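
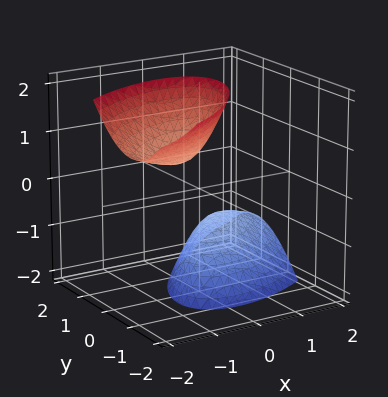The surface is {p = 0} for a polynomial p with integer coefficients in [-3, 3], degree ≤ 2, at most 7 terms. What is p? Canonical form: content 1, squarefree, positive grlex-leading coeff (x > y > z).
1. I count 2 distinct pieces. Treating them together as one polynomial.
2. deg p = 2. A generic line meets the surface in up to 2 points.
3. From the visible intercepts: it misses every integer gridline on the y-axis; it misses every integer gridline on the x-axis; the z-axis gridline crossings are at z ∈ {-1, 1}.
4. Fitting integer coefficients to these (and the overall shape) gives p.

2*x^2 - 3*x*y + 2*x*z + 3*y^2 - z^2 + 1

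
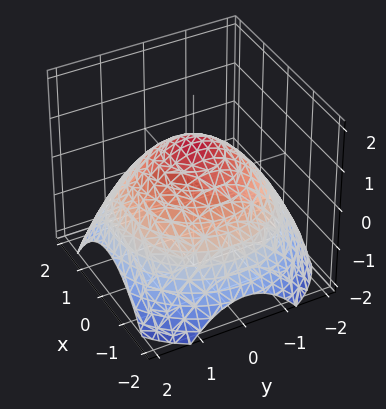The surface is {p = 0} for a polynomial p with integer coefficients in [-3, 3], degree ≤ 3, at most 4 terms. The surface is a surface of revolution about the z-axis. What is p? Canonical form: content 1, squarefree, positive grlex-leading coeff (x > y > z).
x^2 + y^2 + 2*z - 2

1. deg p = 2. A generic line meets the surface in up to 2 points.
2. Symmetries: the surface is invariant under rotation about z: p = q(x² + y², z).
3. Reading off the gridlines: a circular section at z = 0 has radius between 1 and 2; it crosses the z-axis at the gridline z = 1.
4. Putting this together gives p.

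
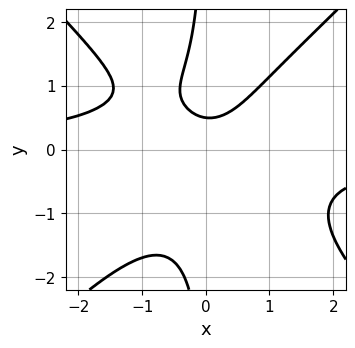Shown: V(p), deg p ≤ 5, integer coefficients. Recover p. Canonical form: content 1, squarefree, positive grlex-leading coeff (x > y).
2*x^3*y - 2*x*y^3 + 2*x^2 - 2*y + 1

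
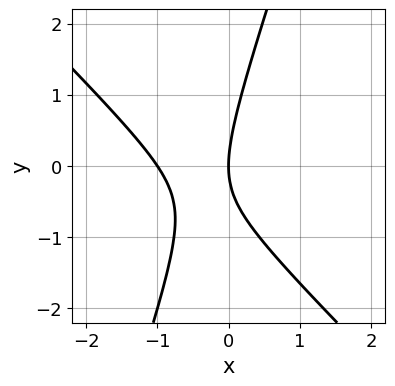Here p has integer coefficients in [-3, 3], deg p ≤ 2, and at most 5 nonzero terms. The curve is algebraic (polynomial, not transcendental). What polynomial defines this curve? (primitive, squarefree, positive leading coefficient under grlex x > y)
The degree is 2 — no degree-1 curve has this shape.
Observable constraints: one y-axis crossing is at y = 0; among the integer gridlines, it crosses the x-axis at x ∈ {-1, 0}.
Putting this together gives p.

3*x^2 + 2*x*y - y^2 + 3*x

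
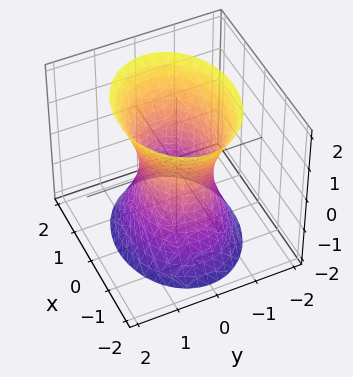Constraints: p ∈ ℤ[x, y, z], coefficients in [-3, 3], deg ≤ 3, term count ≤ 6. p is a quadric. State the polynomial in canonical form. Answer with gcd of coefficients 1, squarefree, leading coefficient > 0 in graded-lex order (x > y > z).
First, degree: an hourglass — one-sheet hyperboloid; a quadric, so deg p = 2.
Then, symmetries: the z ↦ −z reflection is a symmetry, so z appears only in even powers; mirror symmetry x ↦ −x ⇒ only even powers of x; mirror symmetry y ↦ −y ⇒ only even powers of y.
Next, from the axis intercepts and sections: among the integer gridlines, it crosses the x-axis at x ∈ {-1, 1}; it misses every integer gridline on the z-axis.
Finally, fitting integer coefficients to these (and the overall shape) gives p.

2*x^2 + 3*y^2 - z^2 - 2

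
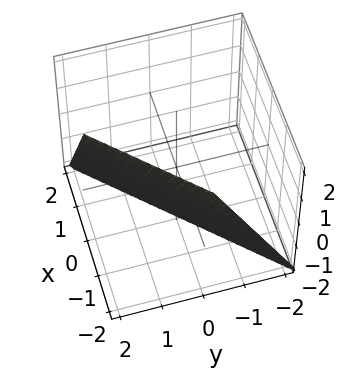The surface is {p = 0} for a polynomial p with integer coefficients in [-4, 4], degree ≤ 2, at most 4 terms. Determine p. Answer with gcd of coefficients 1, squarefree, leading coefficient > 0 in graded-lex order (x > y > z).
First, the degree is 1 — every cross-section is a straight line — this is a plane.
Then, against the integer gridlines: one z-axis crossing is at z = -2; it crosses the y-axis at the gridline y = 1.
Finally, these observations pin down the coefficients.

2*x - 2*y + z + 2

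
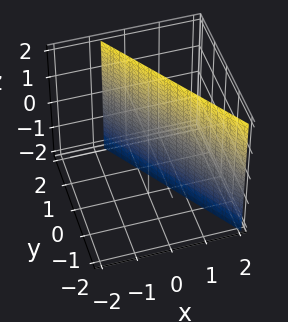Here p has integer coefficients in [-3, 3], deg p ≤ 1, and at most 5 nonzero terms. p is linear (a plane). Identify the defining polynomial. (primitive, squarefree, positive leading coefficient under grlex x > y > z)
First, the degree is 1 — every cross-section is a straight line — this is a plane.
Then, checking where it meets the axes: it meets the y-axis at y = 1 (among the integer gridlines); it misses every integer gridline on the z-axis.
Finally, solving for integer coefficients yields p as stated.

3*x + 2*y - 2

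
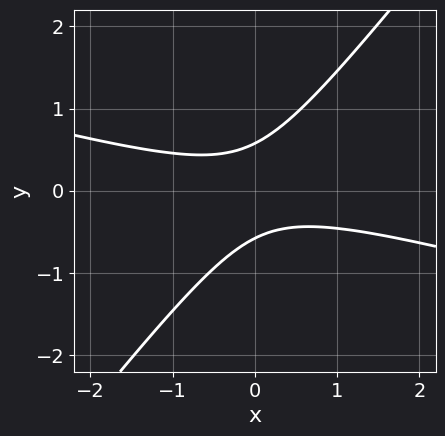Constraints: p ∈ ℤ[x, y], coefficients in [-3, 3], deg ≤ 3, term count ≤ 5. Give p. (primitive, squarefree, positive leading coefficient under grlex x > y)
x^2 + 3*x*y - 3*y^2 + 1

First, the degree is 2 — the shape is more complex than any degree-1 curve.
Next, checking where it meets the axes: it misses every integer gridline on the x-axis.
Finally, putting this together gives p.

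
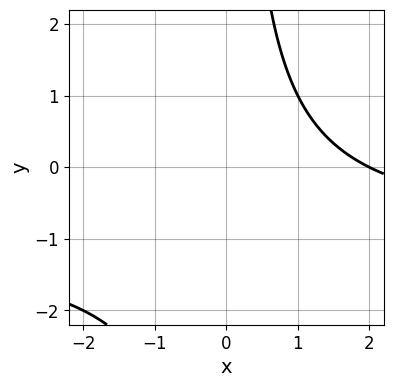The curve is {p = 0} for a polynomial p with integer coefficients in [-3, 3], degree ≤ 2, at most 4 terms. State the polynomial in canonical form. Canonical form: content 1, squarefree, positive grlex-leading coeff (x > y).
First, the degree is 2 — no degree-1 curve has this shape.
Then, against the integer gridlines: it misses every integer gridline on the y-axis; one x-axis crossing is at x = 2.
Finally, the integer polynomial consistent with all of this is the stated p.

x*y + x - 2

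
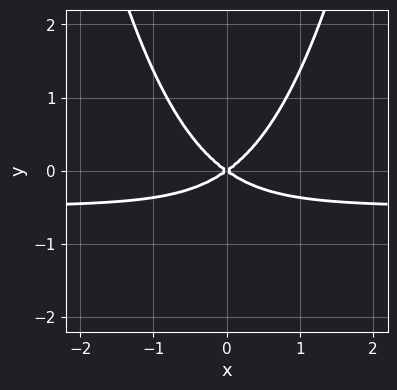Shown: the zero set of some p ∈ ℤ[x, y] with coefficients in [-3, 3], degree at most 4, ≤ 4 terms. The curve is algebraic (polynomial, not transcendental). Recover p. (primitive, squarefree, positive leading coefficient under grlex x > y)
2*x^2*y + x^2 - 2*y^2

(a) Degree: no degree-2 curve has this shape, so deg p = 3.
(b) Symmetries: mirror symmetry x ↦ −x ⇒ only even powers of x.
(c) Observable constraints: it meets the y-axis at y = 0 (among the integer gridlines); it crosses the x-axis at the gridline x = 0.
(d) Assembling these constraints gives the stated polynomial.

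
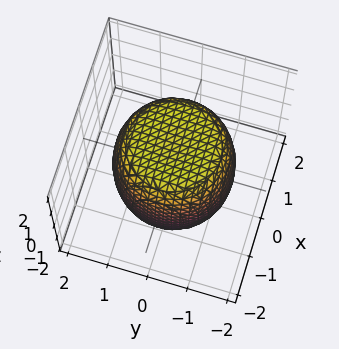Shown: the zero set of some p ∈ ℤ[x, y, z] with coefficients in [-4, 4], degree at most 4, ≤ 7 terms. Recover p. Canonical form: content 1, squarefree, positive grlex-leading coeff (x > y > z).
First, degree: no degree-3 surface has this shape, so deg p = 4.
Next, symmetries: every cross-section ⟂ z is a circle, so x, y appear only via x² + y².
Next, reading off the gridlines: a circular section at z = 0 has radius between 1 and 2.
Finally, these observations pin down the coefficients.

x^4 + 2*x^2*y^2 + y^4 - x^2 - y^2 + z^2 - 2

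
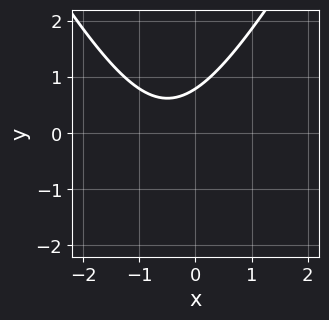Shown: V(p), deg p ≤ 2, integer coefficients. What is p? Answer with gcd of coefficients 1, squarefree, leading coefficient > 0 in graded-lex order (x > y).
3*x^2 - y^2 + 3*x - 3*y + 3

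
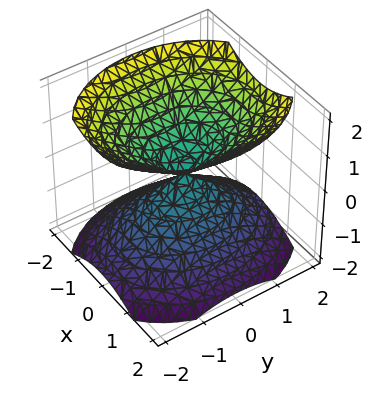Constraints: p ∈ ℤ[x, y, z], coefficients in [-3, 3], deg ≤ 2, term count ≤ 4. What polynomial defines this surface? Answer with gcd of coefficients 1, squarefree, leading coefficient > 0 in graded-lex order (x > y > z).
3*x^2 + 2*y^2 - 3*z^2

There are 2 components.
deg p = 2.
Symmetries: mirror symmetry y ↦ −y ⇒ only even powers of y; it's symmetric under z → −z, forcing even powers of z; it's symmetric under x → −x, forcing even powers of x.
Observable constraints: it meets the x-axis at x = 0 (among the integer gridlines); it crosses the y-axis at the gridline y = 0; one z-axis crossing is at z = 0.
The integer polynomial consistent with all of this is the stated p.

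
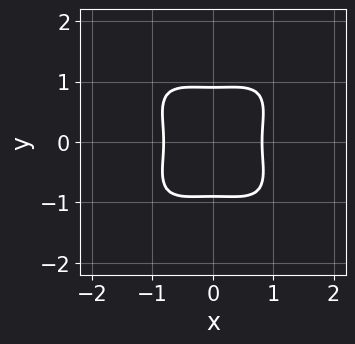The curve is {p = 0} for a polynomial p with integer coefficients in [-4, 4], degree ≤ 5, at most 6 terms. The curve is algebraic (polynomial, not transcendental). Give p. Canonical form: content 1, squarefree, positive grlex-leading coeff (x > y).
3*x^4 - 2*x^2*y^2 + 3*y^4 + x^2 - 2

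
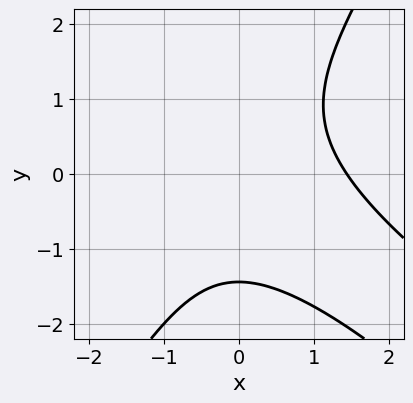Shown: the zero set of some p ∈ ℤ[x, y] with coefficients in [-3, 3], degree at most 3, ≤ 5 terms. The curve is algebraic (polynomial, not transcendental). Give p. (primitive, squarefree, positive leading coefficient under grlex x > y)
x^3 + 2*x^2*y - y^3 - 3

The degree is 3 — no degree-2 curve has this shape.
Putting this together gives p.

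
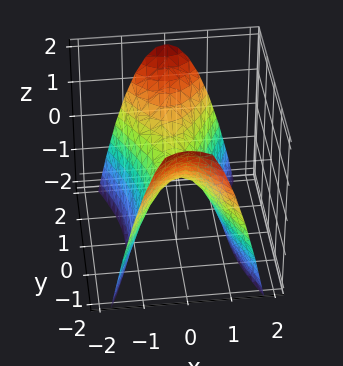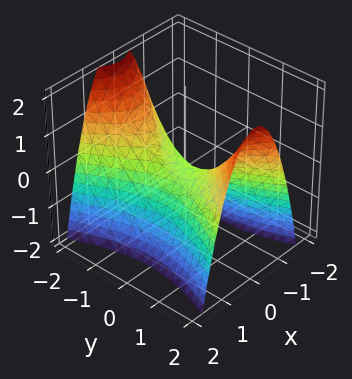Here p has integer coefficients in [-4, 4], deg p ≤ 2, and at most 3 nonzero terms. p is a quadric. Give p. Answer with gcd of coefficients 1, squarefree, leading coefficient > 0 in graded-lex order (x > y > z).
The degree is 2 — a saddle surface; a quadric.
Symmetries: the x ↦ −x reflection is a symmetry, so x appears only in even powers; mirror symmetry y ↦ −y ⇒ only even powers of y.
Against the integer gridlines: it meets the x-axis at x = 0 (among the integer gridlines); one z-axis crossing is at z = 0; it crosses the y-axis at the gridline y = 0.
Together with the visible shape, these determine p as stated.

3*x^2 - y^2 + 2*z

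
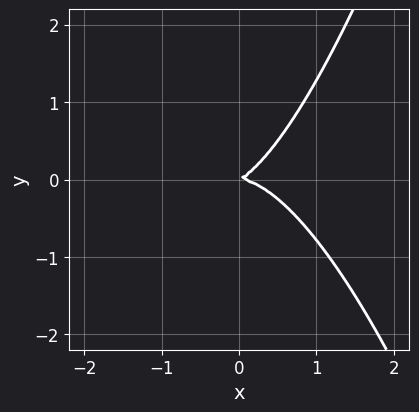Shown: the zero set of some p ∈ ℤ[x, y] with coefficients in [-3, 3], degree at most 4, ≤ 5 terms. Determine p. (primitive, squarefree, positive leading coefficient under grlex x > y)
2*x^3 + x*y - 2*y^2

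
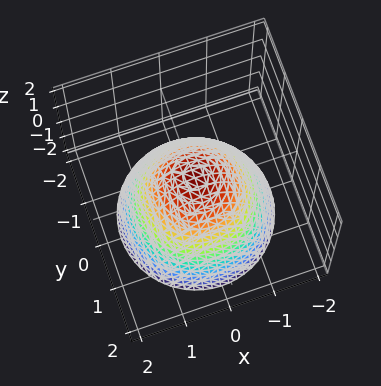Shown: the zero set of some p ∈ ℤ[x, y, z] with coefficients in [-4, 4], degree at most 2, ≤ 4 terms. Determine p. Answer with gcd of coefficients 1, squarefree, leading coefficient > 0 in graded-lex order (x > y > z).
First, the degree is 2 — the shape is more complex than any degree-1 surface.
Then, symmetries: rotational symmetry about the z-axis ⇒ p depends on x, y only through x² + y².
Then, observable constraints: a circular section at z = 0 has radius between 0 and 1.
Finally, fitting integer coefficients to these (and the overall shape) gives p.

3*x^2 + 3*y^2 + 3*z - 2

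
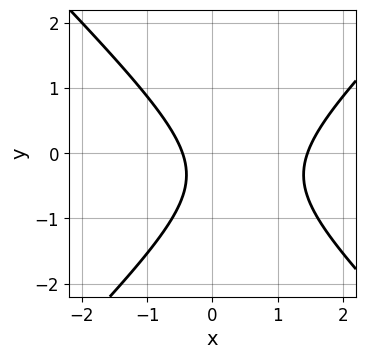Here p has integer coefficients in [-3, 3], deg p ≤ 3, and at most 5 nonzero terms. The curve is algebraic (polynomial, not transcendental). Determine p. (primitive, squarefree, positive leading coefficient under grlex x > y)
3*x^2 - 3*y^2 - 3*x - 2*y - 2

1. deg p = 2. The shape is more complex than any degree-1 curve.
2. Checking where it meets the axes: the curve avoids every integer y-axis point in the box.
3. Putting this together gives p.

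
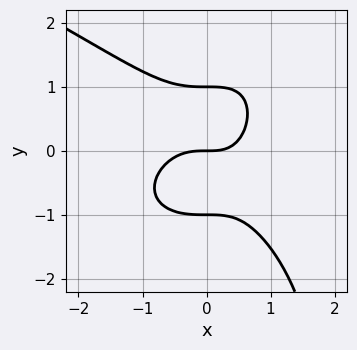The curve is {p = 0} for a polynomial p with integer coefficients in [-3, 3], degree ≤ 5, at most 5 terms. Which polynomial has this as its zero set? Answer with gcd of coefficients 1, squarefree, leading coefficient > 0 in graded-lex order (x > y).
x*y^3 - 2*x^3 - 2*y^3 - x*y + 2*y

deg p = 4.
Checking where it meets the axes: it crosses the x-axis at the gridline x = 0; the y-axis gridline crossings are at y ∈ {-1, 0, 1}.
Putting this together gives p.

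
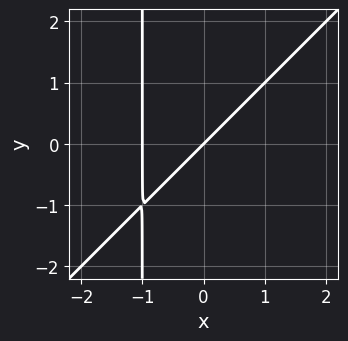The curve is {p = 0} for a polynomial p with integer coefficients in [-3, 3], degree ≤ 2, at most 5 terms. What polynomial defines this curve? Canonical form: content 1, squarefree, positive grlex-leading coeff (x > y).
x^2 - x*y + x - y

(a) The degree is 2 — no degree-1 curve has this shape.
(b) From the axis intercepts and sections: the x-axis gridline crossings are at x ∈ {-1, 0}; it meets the y-axis at y = 0 (among the integer gridlines).
(c) Assembling these constraints gives the stated polynomial.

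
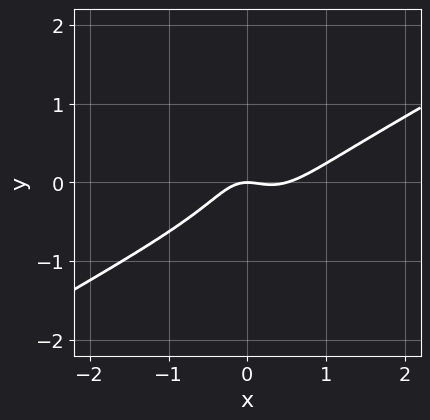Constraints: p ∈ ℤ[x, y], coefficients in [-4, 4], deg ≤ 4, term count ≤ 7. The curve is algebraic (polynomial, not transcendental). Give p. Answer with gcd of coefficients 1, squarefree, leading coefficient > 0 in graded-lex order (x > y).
2*x^3 - 3*x^2*y - 2*y^3 - x^2 - y

The degree is 3 — no degree-2 curve has this shape.
From the axis intercepts and sections: it meets the x-axis at x = 0 (among the integer gridlines); one y-axis crossing is at y = 0.
Together with the visible shape, these determine p as stated.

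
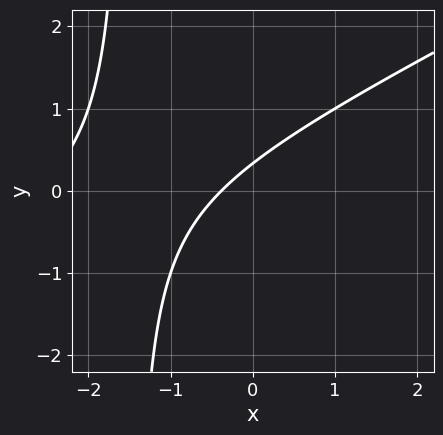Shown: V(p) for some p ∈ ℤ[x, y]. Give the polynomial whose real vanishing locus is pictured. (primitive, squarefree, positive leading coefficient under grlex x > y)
deg p = 2. The shape is more complex than any degree-1 curve.
Matching integer coefficients to the picture gives p.

x^2 - 2*x*y + 3*x - 3*y + 1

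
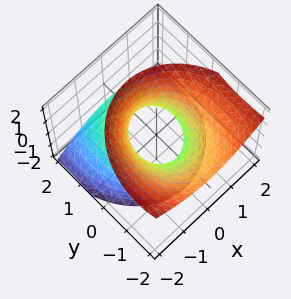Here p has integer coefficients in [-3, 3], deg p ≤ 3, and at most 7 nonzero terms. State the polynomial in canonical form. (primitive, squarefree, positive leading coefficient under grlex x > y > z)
3*x^2 + 2*y^2 + 3*y*z - 2*z^2 - 2

Degree: no degree-1 surface has this shape, so deg p = 2.
Reading off the gridlines: among the integer gridlines, it crosses the y-axis at y ∈ {-1, 1}; the surface avoids every integer z-axis point in the box.
Together with the visible shape, these determine p as stated.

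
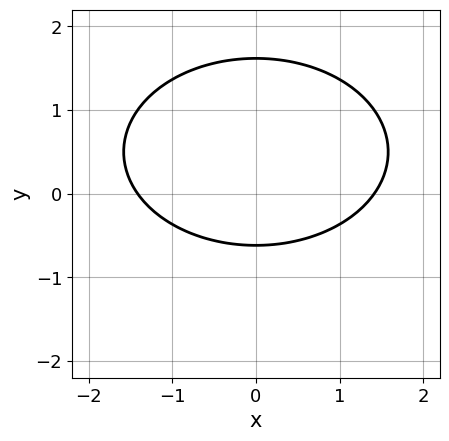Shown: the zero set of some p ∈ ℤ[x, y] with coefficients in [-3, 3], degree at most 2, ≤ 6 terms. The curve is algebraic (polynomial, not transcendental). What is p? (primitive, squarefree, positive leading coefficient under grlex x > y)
x^2 + 2*y^2 - 2*y - 2

1. Degree: the shape is more complex than any degree-1 curve, so deg p = 2.
2. Symmetries: it's symmetric under x → −x, forcing even powers of x.
3. Assembling these constraints gives the stated polynomial.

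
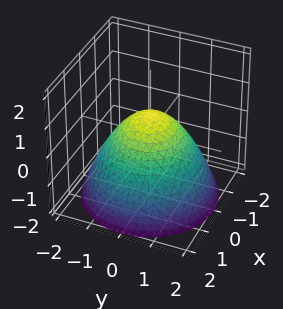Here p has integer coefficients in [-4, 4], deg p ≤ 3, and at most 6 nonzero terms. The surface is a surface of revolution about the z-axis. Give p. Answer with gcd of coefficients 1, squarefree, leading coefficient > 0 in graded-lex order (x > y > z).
First, deg p = 2. No degree-1 surface has this shape.
Next, symmetries: every cross-section ⟂ z is a circle, so x, y appear only via x² + y².
Next, reading off the gridlines: the x-axis gridline crossings are at x ∈ {-1, 1}; the y-axis gridline crossings are at y ∈ {-1, 1}; a circular section at z = -1 has radius between 1 and 2.
Finally, putting this together gives p.

2*x^2 + 2*y^2 + 3*z - 2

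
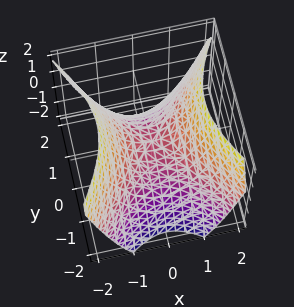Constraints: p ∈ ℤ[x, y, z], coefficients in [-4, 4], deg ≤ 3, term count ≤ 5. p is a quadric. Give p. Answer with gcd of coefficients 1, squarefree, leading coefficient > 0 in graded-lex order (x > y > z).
(a) The degree is 2 — a hyperbolic paraboloid; a quadric.
(b) Symmetries: it's symmetric under x → −x, forcing even powers of x; the y ↦ −y reflection is a symmetry, so y appears only in even powers.
(c) From the axis intercepts and sections: one z-axis crossing is at z = 0; it crosses the x-axis at the gridline x = 0.
(d) Together with the visible shape, these determine p as stated.

3*x^2 - 2*y^2 - 3*z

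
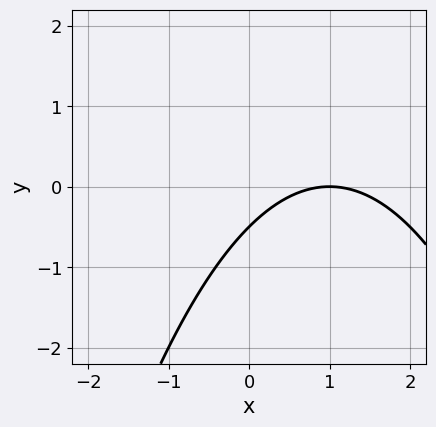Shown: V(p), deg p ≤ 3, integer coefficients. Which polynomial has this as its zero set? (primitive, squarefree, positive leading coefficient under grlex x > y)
First, degree: the shape is more complex than any degree-1 curve, so deg p = 2.
Next, observable constraints: it meets the x-axis at x = 1 (among the integer gridlines).
Finally, assembling these constraints gives the stated polynomial.

x^2 - 2*x + 2*y + 1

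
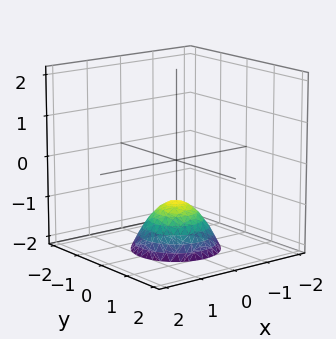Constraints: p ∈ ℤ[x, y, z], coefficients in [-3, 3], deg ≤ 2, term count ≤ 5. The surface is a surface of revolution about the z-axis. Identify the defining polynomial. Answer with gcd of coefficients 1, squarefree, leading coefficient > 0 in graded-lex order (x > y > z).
x^2 + y^2 + z + 1

1. Degree: the shape is more complex than any degree-1 surface, so deg p = 2.
2. Symmetries: every cross-section ⟂ z is a circle, so x, y appear only via x² + y².
3. Against the integer gridlines: a circular section at z = -2 has radius exactly 1; it misses every integer gridline on the x-axis; one z-axis crossing is at z = -1; the surface avoids every integer y-axis point in the box.
4. Putting this together gives p.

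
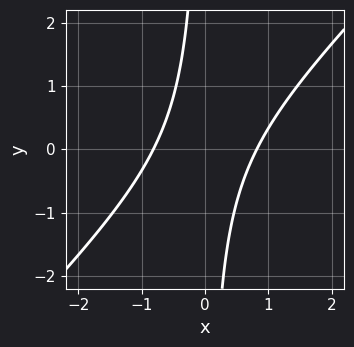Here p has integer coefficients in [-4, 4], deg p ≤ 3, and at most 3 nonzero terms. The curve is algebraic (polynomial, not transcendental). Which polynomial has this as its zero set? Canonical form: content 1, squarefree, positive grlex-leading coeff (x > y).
3*x^2 - 3*x*y - 2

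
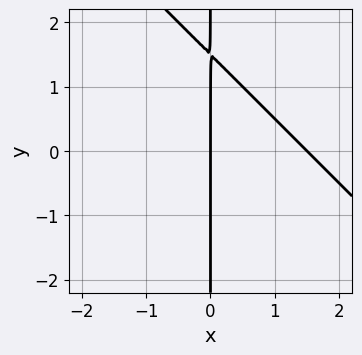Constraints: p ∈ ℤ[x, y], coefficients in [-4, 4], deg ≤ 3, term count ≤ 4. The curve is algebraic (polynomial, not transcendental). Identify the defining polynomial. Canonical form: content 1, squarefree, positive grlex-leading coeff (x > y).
2*x^2 + 2*x*y - 3*x

1. Degree: no degree-1 curve has this shape, so deg p = 2.
2. From the axis intercepts and sections: every point of the y-axis in the box is on the curve; it crosses the x-axis at the gridline x = 0.
3. The integer polynomial consistent with all of this is the stated p.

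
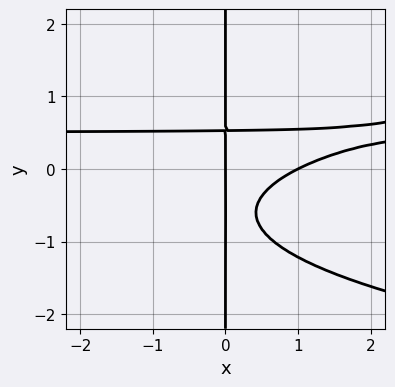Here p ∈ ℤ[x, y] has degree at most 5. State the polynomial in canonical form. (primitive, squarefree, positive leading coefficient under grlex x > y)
3*x*y^3 - 2*x^2*y + 2*x*y^2 + x^2 - x

(a) deg p = 4.
(b) From the visible intercepts: among the integer gridlines, it crosses the x-axis at x ∈ {0, 1}; every point of the y-axis in the box is on the curve.
(c) Fitting integer coefficients to these (and the overall shape) gives p.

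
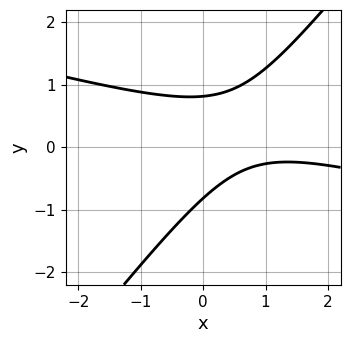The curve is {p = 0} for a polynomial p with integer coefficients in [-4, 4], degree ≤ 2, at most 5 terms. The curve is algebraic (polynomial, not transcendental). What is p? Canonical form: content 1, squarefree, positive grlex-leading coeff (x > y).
First, deg p = 2.
Then, checking where it meets the axes: it misses every integer gridline on the x-axis.
Finally, together with the visible shape, these determine p as stated.

x^2 + 3*x*y - 3*y^2 - 2*x + 2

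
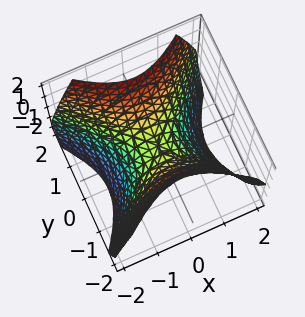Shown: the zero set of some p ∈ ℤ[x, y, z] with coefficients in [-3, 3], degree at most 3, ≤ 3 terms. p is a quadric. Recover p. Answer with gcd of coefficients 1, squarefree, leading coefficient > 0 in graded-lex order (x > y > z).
First, degree: a saddle surface; a quadric, so deg p = 2.
Then, symmetries: the x ↦ −x reflection is a symmetry, so x appears only in even powers; it's symmetric under y → −y, forcing even powers of y.
Next, from the visible intercepts: it crosses the x-axis at the gridline x = 0; one z-axis crossing is at z = 0; it meets the y-axis at y = 0 (among the integer gridlines).
Finally, these observations pin down the coefficients.

x^2 - y^2 + z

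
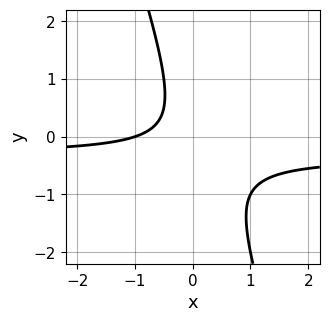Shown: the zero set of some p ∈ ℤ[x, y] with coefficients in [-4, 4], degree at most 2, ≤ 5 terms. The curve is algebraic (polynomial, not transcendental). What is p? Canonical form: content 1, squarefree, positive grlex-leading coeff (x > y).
3*x*y + y^2 + x + 1

First, deg p = 2.
Then, from the visible intercepts: it misses every integer gridline on the y-axis; one x-axis crossing is at x = -1.
Finally, putting this together gives p.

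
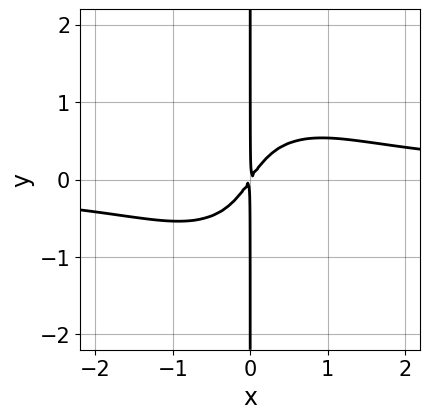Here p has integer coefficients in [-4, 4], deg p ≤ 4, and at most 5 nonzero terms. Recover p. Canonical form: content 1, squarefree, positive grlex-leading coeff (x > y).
3*x^3*y + 2*x*y^3 - 3*x^2 + 2*x*y

(a) The degree is 4 — a generic line meets the curve in up to 4 points.
(b) Reading off the gridlines: the visible y-axis segment lies entirely on the curve.
(c) Fitting integer coefficients to these (and the overall shape) gives p.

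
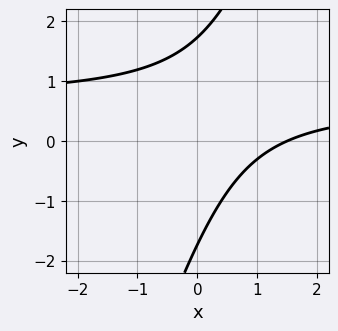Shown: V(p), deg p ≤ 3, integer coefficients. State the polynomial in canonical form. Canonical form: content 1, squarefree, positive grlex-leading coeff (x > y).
3*x*y - y^2 - 2*x + 3

1. deg p = 2. No degree-1 curve has this shape.
2. Matching integer coefficients to the picture gives p.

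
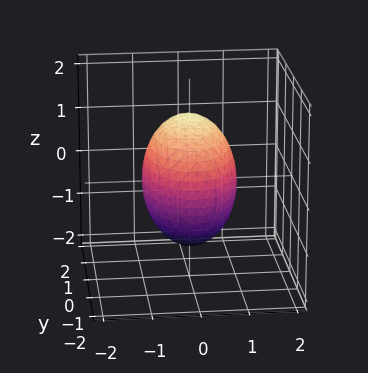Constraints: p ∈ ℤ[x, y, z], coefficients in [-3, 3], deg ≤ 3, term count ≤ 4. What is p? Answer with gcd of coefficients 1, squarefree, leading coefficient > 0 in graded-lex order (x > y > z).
The degree is 2 — a closed, bounded, convex surface; a quadric.
Symmetries: it's symmetric under x → −x, forcing even powers of x; the y ↦ −y reflection is a symmetry, so y appears only in even powers; mirror symmetry z ↦ −z ⇒ only even powers of z.
Against the integer gridlines: among the integer gridlines, it crosses the x-axis at x ∈ {-1, 1}.
These observations pin down the coefficients.

2*x^2 + y^2 + z^2 - 2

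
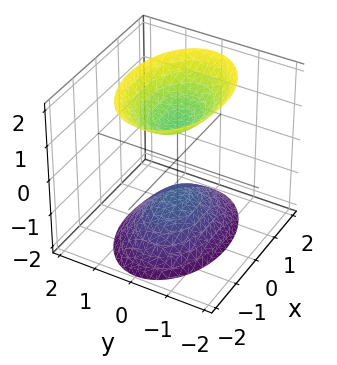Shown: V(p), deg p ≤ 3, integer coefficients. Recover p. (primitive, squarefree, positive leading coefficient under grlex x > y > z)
First, the picture has 2 separate pieces.
Then, degree: two separate bowl-shaped sheets opening away from each other; a quadric, so deg p = 2.
Next, symmetries: it's symmetric under x → −x, forcing even powers of x; it's symmetric under y → −y, forcing even powers of y; mirror symmetry z ↦ −z ⇒ only even powers of z.
Then, observable constraints: among the integer gridlines, it crosses the z-axis at z ∈ {-1, 1}; it misses every integer gridline on the x-axis.
Finally, together with the visible shape, these determine p as stated.

x^2 + 2*y^2 - z^2 + 1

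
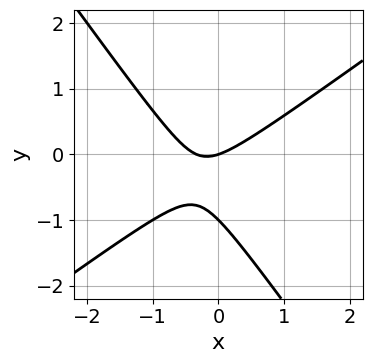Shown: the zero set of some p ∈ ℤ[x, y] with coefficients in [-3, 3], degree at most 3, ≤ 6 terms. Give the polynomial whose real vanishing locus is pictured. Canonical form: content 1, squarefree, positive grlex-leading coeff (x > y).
1. deg p = 2. No degree-1 curve has this shape.
2. Against the integer gridlines: it crosses the x-axis at the gridline x = 0; among the integer gridlines, it crosses the y-axis at y ∈ {-1, 0}.
3. Putting this together gives p.

3*x^2 - 2*x*y - 3*y^2 + x - 3*y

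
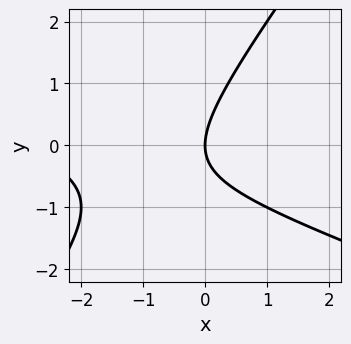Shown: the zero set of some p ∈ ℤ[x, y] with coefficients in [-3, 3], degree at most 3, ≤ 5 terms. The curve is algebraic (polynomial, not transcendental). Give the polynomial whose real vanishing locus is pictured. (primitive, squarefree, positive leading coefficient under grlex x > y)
x^2 + 2*x*y - 2*y^2 + 3*x

(a) deg p = 2. A generic line meets the curve in up to 2 points.
(b) Checking where it meets the axes: it meets the x-axis at x = 0 (among the integer gridlines); one y-axis crossing is at y = 0.
(c) These observations pin down the coefficients.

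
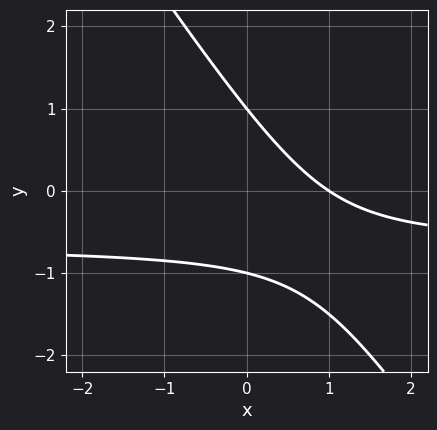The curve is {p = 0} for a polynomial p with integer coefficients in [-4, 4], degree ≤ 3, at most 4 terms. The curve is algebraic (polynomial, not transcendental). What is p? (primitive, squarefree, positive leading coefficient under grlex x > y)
Degree: the shape is more complex than any degree-1 curve, so deg p = 2.
From the visible intercepts: among the integer gridlines, it crosses the y-axis at y ∈ {-1, 1}; it crosses the x-axis at the gridline x = 1.
Assembling these constraints gives the stated polynomial.

3*x*y + 2*y^2 + 2*x - 2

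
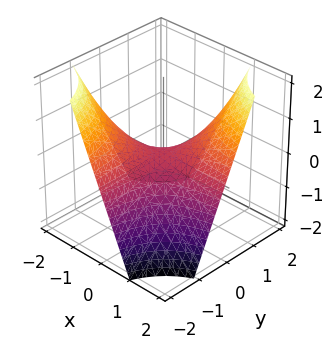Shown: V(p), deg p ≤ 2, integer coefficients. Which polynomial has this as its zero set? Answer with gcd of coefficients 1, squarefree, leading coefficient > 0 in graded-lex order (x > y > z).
x*y - z

First, the degree is 2 — a hyperbolic paraboloid; a quadric.
Next, reading off the gridlines: the visible x-axis segment lies entirely on the surface; it meets the z-axis at z = 0 (among the integer gridlines); every point of the y-axis in the box is on the surface.
Finally, fitting integer coefficients to these (and the overall shape) gives p.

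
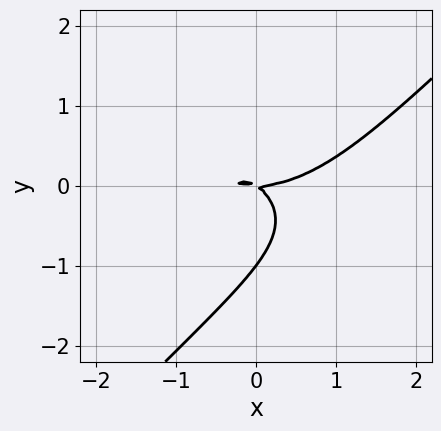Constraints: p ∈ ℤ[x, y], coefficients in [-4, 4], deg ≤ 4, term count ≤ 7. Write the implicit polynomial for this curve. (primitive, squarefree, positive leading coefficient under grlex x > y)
1. Degree: a generic line meets the curve in up to 3 points, so deg p = 3.
2. From the visible intercepts: the y-axis gridline crossings are at y ∈ {-1, 0}; it meets the x-axis at x = 0 (among the integer gridlines).
3. Fitting integer coefficients to these (and the overall shape) gives p.

x^3 + 2*x*y^2 - 3*y^3 - 2*x*y - 3*y^2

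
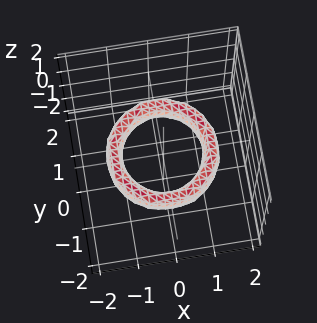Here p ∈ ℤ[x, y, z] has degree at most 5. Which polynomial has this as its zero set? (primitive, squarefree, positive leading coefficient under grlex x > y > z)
x^4 + 2*x^2*y^2 + y^4 - 3*x^2 - 3*y^2 + 2*z^2 + 2

(a) deg p = 4.
(b) Symmetries: every cross-section ⟂ z is a circle, so x, y appear only via x² + y².
(c) Observable constraints: the surface avoids every integer z-axis point in the box; the x-axis gridline crossings are at x ∈ {-1, 1}; the y-axis gridline crossings are at y ∈ {-1, 1}.
(d) The integer polynomial consistent with all of this is the stated p.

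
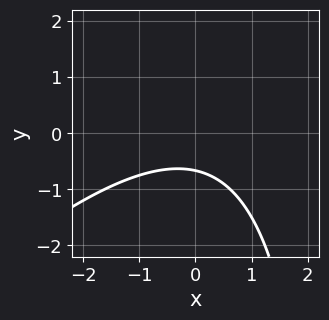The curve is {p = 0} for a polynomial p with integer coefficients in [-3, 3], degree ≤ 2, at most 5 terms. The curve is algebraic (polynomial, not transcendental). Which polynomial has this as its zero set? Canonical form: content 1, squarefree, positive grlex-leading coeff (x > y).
Degree: the shape is more complex than any degree-1 curve, so deg p = 2.
From the visible intercepts: the curve avoids every integer x-axis point in the box.
Fitting integer coefficients to these (and the overall shape) gives p.

x^2 - x*y + 3*y + 2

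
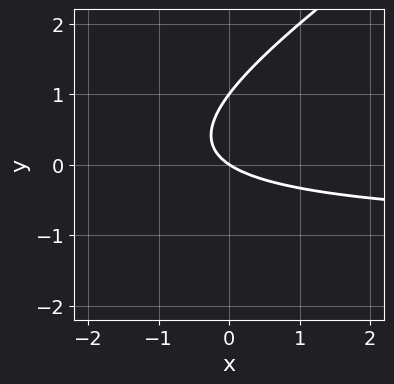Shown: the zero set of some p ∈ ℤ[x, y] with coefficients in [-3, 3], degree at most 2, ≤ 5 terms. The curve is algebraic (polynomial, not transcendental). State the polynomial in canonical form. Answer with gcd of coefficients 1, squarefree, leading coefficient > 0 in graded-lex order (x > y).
2*x*y - 3*y^2 + 2*x + 3*y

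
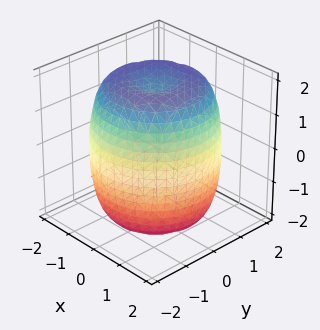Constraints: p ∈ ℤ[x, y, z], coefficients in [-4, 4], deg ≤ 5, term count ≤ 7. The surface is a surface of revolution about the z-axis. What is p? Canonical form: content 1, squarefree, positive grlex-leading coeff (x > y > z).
x^4 + 2*x^2*y^2 + y^4 - 2*x^2 - 2*y^2 + z^2 - 3

First, the degree is 4 — the shape is more complex than any degree-3 surface.
Then, symmetries: rotational symmetry about the z-axis ⇒ p depends on x, y only through x² + y².
Next, checking where it meets the axes: a circular section at z = 0 has radius between 1 and 2.
Finally, these observations pin down the coefficients.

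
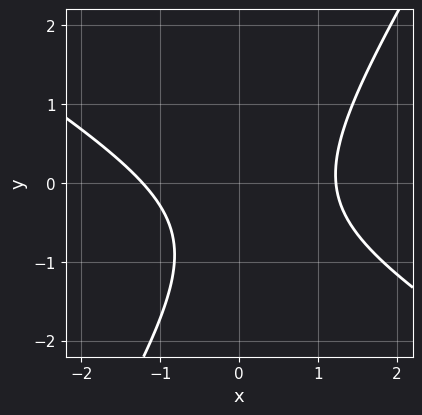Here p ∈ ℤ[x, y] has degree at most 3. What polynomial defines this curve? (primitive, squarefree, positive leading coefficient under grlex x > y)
1. Degree: the shape is more complex than any degree-1 curve, so deg p = 2.
2. Reading off the gridlines: it misses every integer gridline on the y-axis.
3. Putting this together gives p.

2*x^2 + 2*x*y - 2*y^2 - 2*y - 3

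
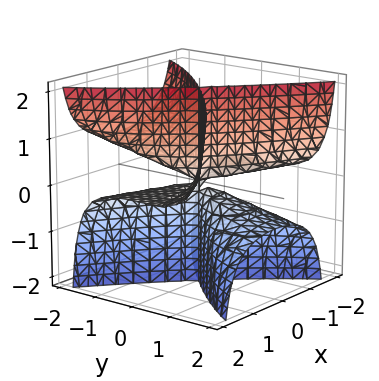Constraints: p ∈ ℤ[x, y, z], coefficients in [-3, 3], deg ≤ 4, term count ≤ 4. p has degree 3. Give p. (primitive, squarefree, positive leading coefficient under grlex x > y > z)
3*x^2*z - y^3 - 3*y^2*z

(a) I count 2 distinct pieces. Treating them together as one polynomial.
(b) deg p = 3. A generic line meets the surface in up to 3 points.
(c) Observable constraints: every point of the z-axis in the box is on the surface; every point of the x-axis in the box is on the surface; it meets the y-axis at y = 0 (among the integer gridlines).
(d) Fitting integer coefficients to these (and the overall shape) gives p.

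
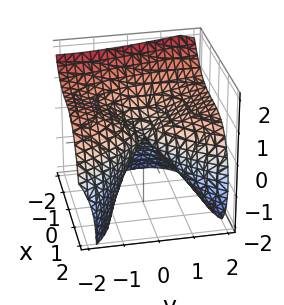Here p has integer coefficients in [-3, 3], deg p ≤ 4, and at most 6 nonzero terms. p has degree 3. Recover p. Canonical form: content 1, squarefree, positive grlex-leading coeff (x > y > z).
deg p = 3. A generic line meets the surface in up to 3 points.
Against the integer gridlines: one z-axis crossing is at z = 0; it meets the y-axis at y = 0 (among the integer gridlines); one x-axis crossing is at x = 0.
The integer polynomial consistent with all of this is the stated p.

2*x^3 + 2*y^2*z + y*z^2 - 3*y^2 + 3*z^2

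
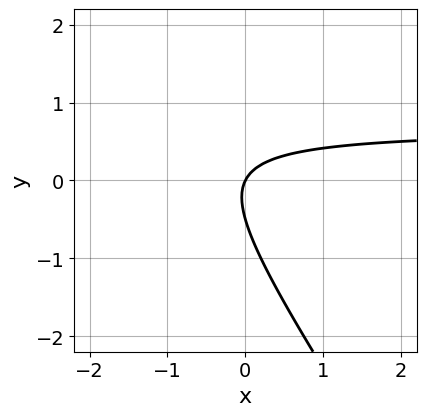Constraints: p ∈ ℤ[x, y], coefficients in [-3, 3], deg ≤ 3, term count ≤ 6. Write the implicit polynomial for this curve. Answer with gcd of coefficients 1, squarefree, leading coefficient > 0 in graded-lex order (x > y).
3*x*y + 2*y^2 - 2*x + y

1. deg p = 2. The shape is more complex than any degree-1 curve.
2. Against the integer gridlines: one y-axis crossing is at y = 0; it crosses the x-axis at the gridline x = 0.
3. Matching integer coefficients to the picture gives p.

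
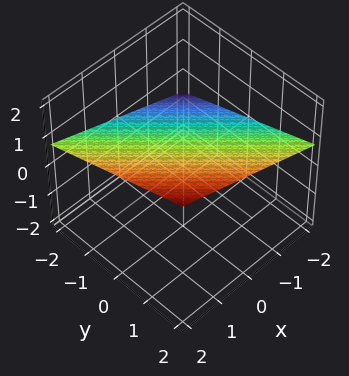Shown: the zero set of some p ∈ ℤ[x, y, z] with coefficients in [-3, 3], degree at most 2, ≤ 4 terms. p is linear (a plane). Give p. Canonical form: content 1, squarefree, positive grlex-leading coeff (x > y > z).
(a) deg p = 1. The surface is flat (a plane).
(b) Against the integer gridlines: it crosses the y-axis at the gridline y = -2; it crosses the x-axis at the gridline x = -2.
(c) Solving for integer coefficients yields p as stated.

x + y - 3*z + 2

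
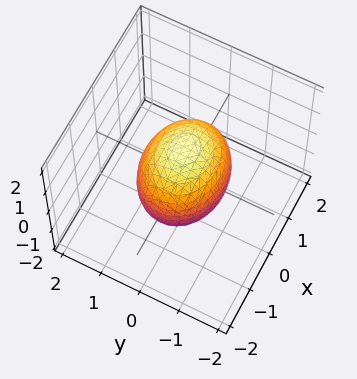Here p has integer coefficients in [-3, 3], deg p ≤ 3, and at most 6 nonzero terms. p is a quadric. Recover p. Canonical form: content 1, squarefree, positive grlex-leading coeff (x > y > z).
First, degree: bounded and convex; a quadric, so deg p = 2.
Next, symmetries: the y ↦ −y reflection is a symmetry, so y appears only in even powers; it's symmetric under x → −x, forcing even powers of x; the z ↦ −z reflection is a symmetry, so z appears only in even powers.
Next, reading off the gridlines: the y-axis gridline crossings are at y ∈ {-1, 1}.
Finally, fitting integer coefficients to these (and the overall shape) gives p.

2*x^2 + 3*y^2 + 2*z^2 - 3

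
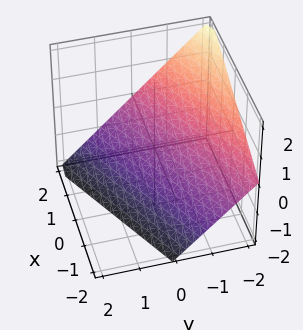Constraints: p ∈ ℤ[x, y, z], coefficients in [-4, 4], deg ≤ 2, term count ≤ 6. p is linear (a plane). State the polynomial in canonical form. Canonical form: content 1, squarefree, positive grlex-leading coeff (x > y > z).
Degree: the surface is flat (a plane), so deg p = 1.
From the visible intercepts: one y-axis crossing is at y = -1; it meets the x-axis at x = 2 (among the integer gridlines).
These observations pin down the coefficients. Check: (0, 0, -1) on the z-axis lies on the surface, and p(0, 0, -1) = 0. ✓

x - 2*y - 2*z - 2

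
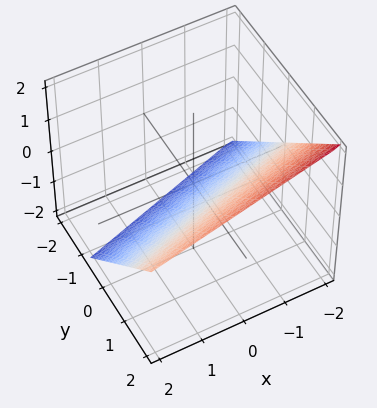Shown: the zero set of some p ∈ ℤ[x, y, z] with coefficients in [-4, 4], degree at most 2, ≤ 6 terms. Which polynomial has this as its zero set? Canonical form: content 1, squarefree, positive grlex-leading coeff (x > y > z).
x - 3*y + 3*z + 2

The degree is 1 — every cross-section is a straight line — this is a plane.
Observable constraints: it crosses the x-axis at the gridline x = -2.
These observations pin down the coefficients.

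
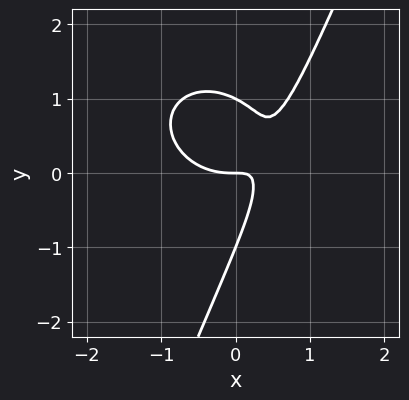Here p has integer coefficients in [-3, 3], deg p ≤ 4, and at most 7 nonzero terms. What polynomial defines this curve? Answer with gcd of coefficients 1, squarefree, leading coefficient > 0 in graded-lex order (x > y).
2*x^3 + 2*x*y^2 - y^3 - 3*x*y + y

1. The degree is 3 — a generic line meets the curve in up to 3 points.
2. Observable constraints: one x-axis crossing is at x = 0; among the integer gridlines, it crosses the y-axis at y ∈ {-1, 0, 1}.
3. Matching integer coefficients to the picture gives p.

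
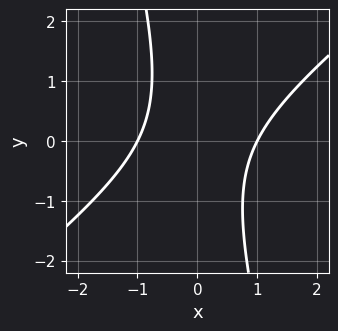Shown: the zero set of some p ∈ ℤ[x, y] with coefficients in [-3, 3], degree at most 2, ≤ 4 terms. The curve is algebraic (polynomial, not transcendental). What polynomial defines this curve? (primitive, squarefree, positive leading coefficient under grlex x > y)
(a) deg p = 2.
(b) Checking where it meets the axes: it misses every integer gridline on the y-axis; among the integer gridlines, it crosses the x-axis at x ∈ {-1, 1}.
(c) Putting this together gives p.

3*x^2 - 3*x*y - y^2 - 3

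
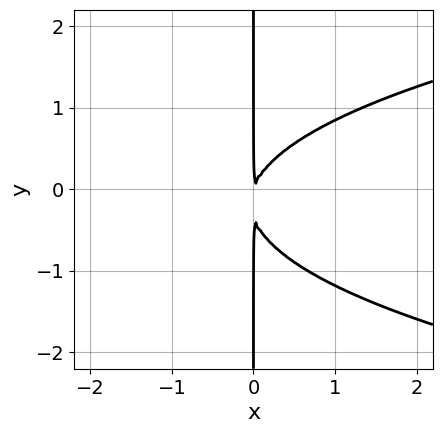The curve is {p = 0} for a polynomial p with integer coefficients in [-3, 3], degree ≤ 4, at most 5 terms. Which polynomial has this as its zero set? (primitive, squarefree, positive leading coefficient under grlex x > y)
3*x*y^2 - 3*x^2 + x*y

(a) deg p = 3. A generic line meets the curve in up to 3 points.
(b) Checking where it meets the axes: every point of the y-axis in the box is on the curve.
(c) Fitting integer coefficients to these (and the overall shape) gives p.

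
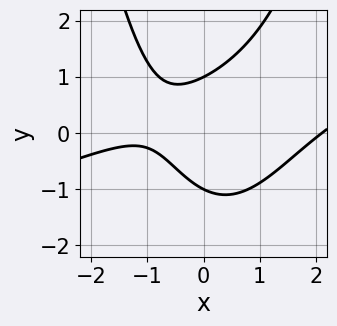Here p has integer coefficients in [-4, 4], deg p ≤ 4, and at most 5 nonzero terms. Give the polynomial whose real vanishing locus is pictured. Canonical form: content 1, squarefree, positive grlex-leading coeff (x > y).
x^3 - 3*x^2*y + 3*y^2 - 3*x - 3

1. The degree is 3 — a generic line meets the curve in up to 3 points.
2. Against the integer gridlines: the curve avoids every integer x-axis point in the box; among the integer gridlines, it crosses the y-axis at y ∈ {-1, 1}.
3. The integer polynomial consistent with all of this is the stated p.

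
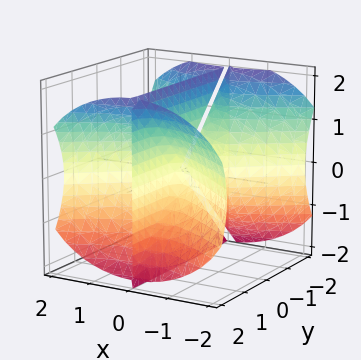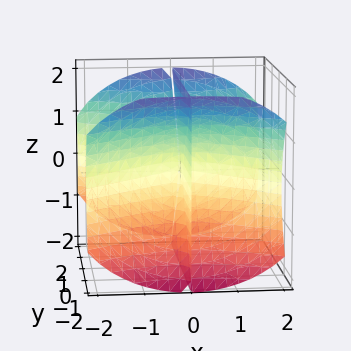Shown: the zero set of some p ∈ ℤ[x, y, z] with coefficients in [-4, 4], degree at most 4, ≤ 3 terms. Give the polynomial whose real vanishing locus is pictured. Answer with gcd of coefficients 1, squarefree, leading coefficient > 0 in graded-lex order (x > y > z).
2*x^3 - 3*x*y^2 + 3*x*z^2

I count 3 distinct pieces.
The degree is 3 — a generic line meets the surface in up to 3 points.
From the axis intercepts and sections: every point of the z-axis in the box is on the surface; every point of the y-axis in the box is on the surface; one x-axis crossing is at x = 0.
Putting this together gives p.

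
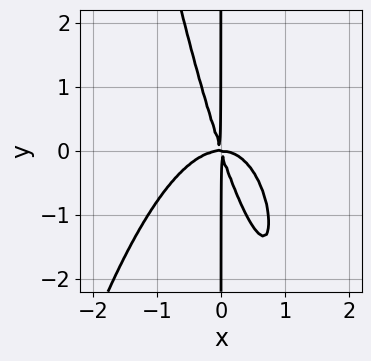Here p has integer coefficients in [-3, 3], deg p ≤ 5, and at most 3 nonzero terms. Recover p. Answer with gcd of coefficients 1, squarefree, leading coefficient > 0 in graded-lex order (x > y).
3*x^4 + 3*x^2*y + x*y^2

1. The degree is 4 — no degree-3 curve has this shape.
2. Checking where it meets the axes: every point of the y-axis in the box is on the curve.
3. Assembling these constraints gives the stated polynomial.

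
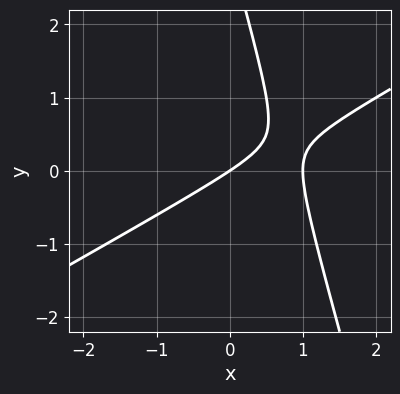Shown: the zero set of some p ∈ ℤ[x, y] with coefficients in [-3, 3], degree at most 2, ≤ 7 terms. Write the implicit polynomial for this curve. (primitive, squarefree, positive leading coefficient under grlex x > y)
1. deg p = 2.
2. Against the integer gridlines: it meets the y-axis at y = 0 (among the integer gridlines); the x-axis gridline crossings are at x ∈ {0, 1}.
3. The integer polynomial consistent with all of this is the stated p.

2*x^2 - 3*x*y - y^2 - 2*x + 3*y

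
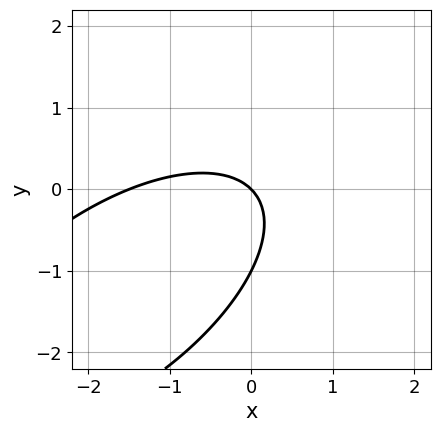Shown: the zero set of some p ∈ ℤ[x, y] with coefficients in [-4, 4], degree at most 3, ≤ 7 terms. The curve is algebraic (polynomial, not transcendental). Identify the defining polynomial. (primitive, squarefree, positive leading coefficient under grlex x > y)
First, degree: a generic line meets the curve in up to 2 points, so deg p = 2.
Next, against the integer gridlines: among the integer gridlines, it crosses the y-axis at y ∈ {-1, 0}; one x-axis crossing is at x = 0.
Finally, fitting integer coefficients to these (and the overall shape) gives p.

2*x^2 - 3*x*y + 3*y^2 + 3*x + 3*y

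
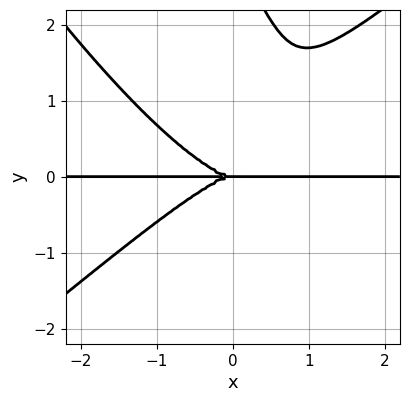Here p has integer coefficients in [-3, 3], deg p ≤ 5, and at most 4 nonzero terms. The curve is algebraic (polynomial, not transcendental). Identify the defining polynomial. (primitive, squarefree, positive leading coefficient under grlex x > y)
(a) deg p = 4. A generic line meets the curve in up to 4 points.
(b) From the axis intercepts and sections: one y-axis crossing is at y = 0; every point of the x-axis in the box is on the curve.
(c) Together with the visible shape, these determine p as stated.

2*x^3*y - 2*x*y^3 - y^4 + 3*y^3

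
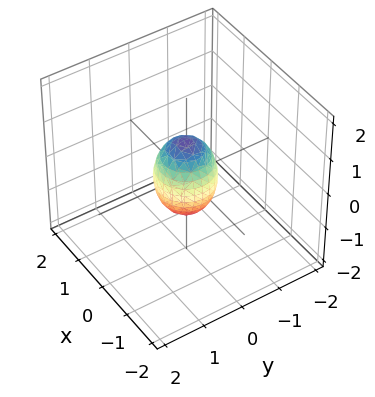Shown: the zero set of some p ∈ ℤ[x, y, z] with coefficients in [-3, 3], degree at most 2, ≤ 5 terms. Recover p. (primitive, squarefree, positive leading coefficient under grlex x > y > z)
2*x^2 + 2*y^2 + z^2 - 1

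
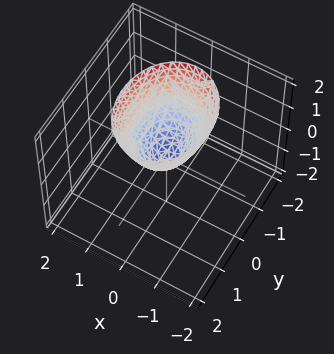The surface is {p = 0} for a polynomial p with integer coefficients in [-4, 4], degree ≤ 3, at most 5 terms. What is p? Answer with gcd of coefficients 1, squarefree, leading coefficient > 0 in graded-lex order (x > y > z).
3*x^2 + 2*y^2 - 2*z

First, the degree is 2 — a paraboloid; a quadric.
Next, symmetries: the y ↦ −y reflection is a symmetry, so y appears only in even powers; the x ↦ −x reflection is a symmetry, so x appears only in even powers.
Next, reading off the gridlines: it meets the y-axis at y = 0 (among the integer gridlines); it crosses the x-axis at the gridline x = 0; it meets the z-axis at z = 0 (among the integer gridlines).
Finally, fitting integer coefficients to these (and the overall shape) gives p.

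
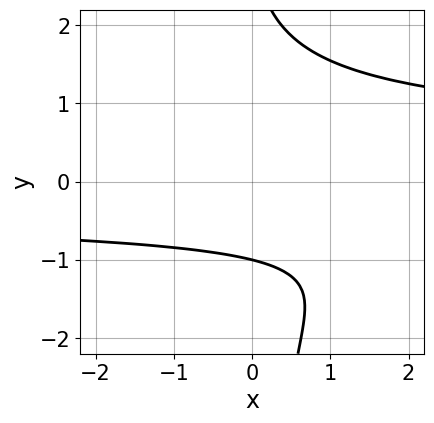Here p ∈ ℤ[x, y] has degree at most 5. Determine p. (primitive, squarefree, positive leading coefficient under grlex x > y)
x*y^3 + y^2 - 2*y - 3

The degree is 4 — the shape is more complex than any degree-3 curve.
Against the integer gridlines: no x-intercept at any integer in the box; it crosses the y-axis at the gridline y = -1.
Assembling these constraints gives the stated polynomial.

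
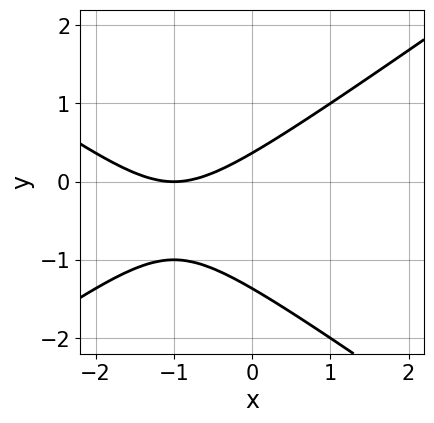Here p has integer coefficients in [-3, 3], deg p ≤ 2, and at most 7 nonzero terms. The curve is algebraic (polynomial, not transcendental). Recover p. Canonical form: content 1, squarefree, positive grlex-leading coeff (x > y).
x^2 - 2*y^2 + 2*x - 2*y + 1

First, degree: the shape is more complex than any degree-1 curve, so deg p = 2.
Then, from the axis intercepts and sections: it crosses the x-axis at the gridline x = -1.
Finally, matching integer coefficients to the picture gives p.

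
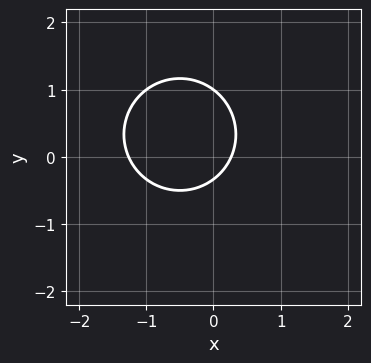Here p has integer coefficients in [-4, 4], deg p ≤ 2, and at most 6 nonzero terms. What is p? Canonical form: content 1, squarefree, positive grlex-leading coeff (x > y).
First, degree: no degree-1 curve has this shape, so deg p = 2.
Next, checking where it meets the axes: it crosses the y-axis at the gridline y = 1.
Finally, fitting integer coefficients to these (and the overall shape) gives p.

3*x^2 + 3*y^2 + 3*x - 2*y - 1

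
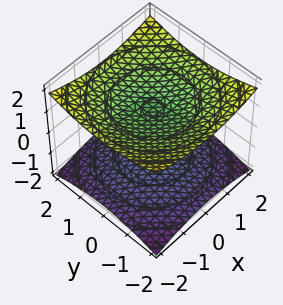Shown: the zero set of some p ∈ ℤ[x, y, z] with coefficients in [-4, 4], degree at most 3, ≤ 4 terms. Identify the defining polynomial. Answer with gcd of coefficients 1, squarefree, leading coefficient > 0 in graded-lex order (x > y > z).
The picture has 2 separate pieces.
Degree: no degree-1 surface has this shape, so deg p = 2.
By symmetry, the z-axis is an axis of rotation, so x and y enter only as x² + y².
Against the integer gridlines: among the integer gridlines, it crosses the z-axis at z ∈ {-1, 1}; it misses every integer gridline on the y-axis.
Putting this together gives p.

x^2 + y^2 - 3*z^2 + 3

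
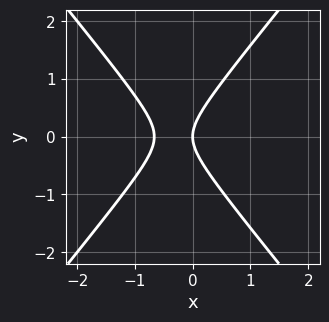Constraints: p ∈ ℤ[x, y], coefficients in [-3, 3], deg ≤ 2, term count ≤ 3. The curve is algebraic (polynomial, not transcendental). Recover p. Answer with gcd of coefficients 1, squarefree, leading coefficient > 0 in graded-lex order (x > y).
3*x^2 - 2*y^2 + 2*x

(a) The degree is 2 — the shape is more complex than any degree-1 curve.
(b) Symmetries: the y ↦ −y reflection is a symmetry, so y appears only in even powers.
(c) Checking where it meets the axes: it meets the x-axis at x = 0 (among the integer gridlines); it crosses the y-axis at the gridline y = 0.
(d) Fitting integer coefficients to these (and the overall shape) gives p.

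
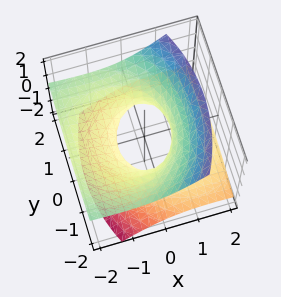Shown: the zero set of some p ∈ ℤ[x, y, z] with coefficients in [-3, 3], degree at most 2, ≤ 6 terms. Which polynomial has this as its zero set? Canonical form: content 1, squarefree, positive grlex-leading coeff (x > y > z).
(a) The degree is 2 — no degree-1 surface has this shape.
(b) Against the integer gridlines: no z-intercept at any integer in the box; among the integer gridlines, it crosses the y-axis at y ∈ {-1, 1}.
(c) Matching integer coefficients to the picture gives p. Check: (-1, 0, 0) on the x-axis lies on the surface, and p(-1, 0, 0) = 0. ✓

x^2 + 3*x*z + y^2 - 3*z^2 - 1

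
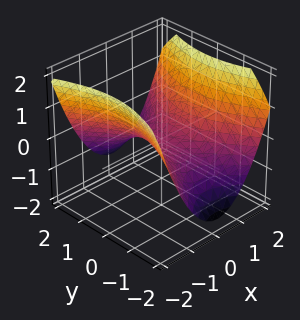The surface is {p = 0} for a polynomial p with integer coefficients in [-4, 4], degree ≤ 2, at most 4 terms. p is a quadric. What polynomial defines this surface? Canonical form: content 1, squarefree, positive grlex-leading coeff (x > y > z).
(a) The degree is 2 — a hyperbolic paraboloid; a quadric.
(b) Symmetries: mirror symmetry y ↦ −y ⇒ only even powers of y; it's symmetric under x → −x, forcing even powers of x.
(c) Reading off the gridlines: one x-axis crossing is at x = 0; one z-axis crossing is at z = 0; it meets the y-axis at y = 0 (among the integer gridlines).
(d) Assembling these constraints gives the stated polynomial.

2*x^2 - y^2 - 3*z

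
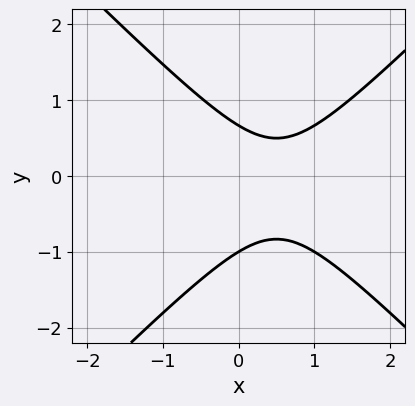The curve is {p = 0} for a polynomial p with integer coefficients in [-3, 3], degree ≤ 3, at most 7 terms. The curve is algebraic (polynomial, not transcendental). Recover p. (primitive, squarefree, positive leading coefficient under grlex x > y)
3*x^2 - 3*y^2 - 3*x - y + 2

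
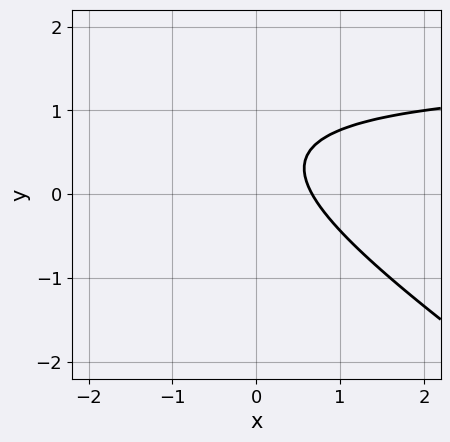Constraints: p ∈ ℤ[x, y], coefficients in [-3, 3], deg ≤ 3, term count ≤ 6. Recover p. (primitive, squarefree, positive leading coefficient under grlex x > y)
1. Degree: a generic line meets the curve in up to 2 points, so deg p = 2.
2. From the visible intercepts: the curve avoids every integer y-axis point in the box.
3. Assembling these constraints gives the stated polynomial.

2*x*y + 3*y^2 - 3*x - 3*y + 2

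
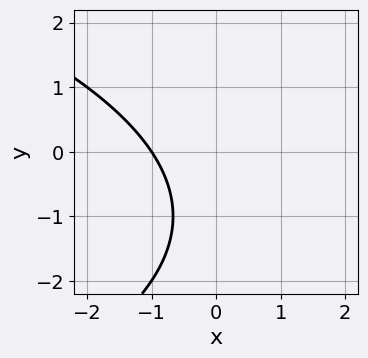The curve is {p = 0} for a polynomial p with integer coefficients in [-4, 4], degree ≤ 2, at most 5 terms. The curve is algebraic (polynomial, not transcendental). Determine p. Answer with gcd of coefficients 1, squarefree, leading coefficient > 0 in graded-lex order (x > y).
(a) deg p = 2.
(b) Against the integer gridlines: the curve avoids every integer y-axis point in the box; one x-axis crossing is at x = -1.
(c) Solving for integer coefficients yields p as stated.

y^2 + 3*x + 2*y + 3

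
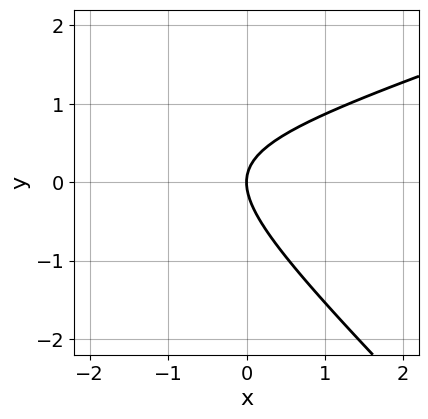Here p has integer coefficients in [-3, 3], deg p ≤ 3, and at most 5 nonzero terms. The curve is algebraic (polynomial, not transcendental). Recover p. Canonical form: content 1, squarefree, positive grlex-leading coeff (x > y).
x^2 - 2*x*y - 3*y^2 + 3*x

(a) deg p = 2.
(b) Reading off the gridlines: one x-axis crossing is at x = 0; one y-axis crossing is at y = 0.
(c) Together with the visible shape, these determine p as stated.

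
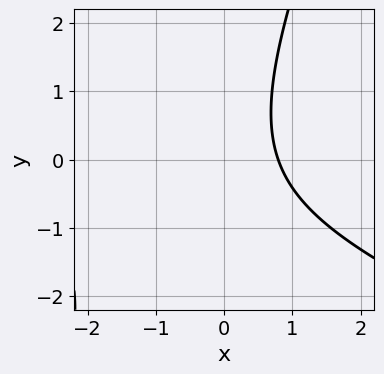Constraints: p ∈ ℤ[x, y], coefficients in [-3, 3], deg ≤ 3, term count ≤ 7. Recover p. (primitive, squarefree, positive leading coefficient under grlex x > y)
x^2 + 2*x*y - y^2 + 3*x - 3

Degree: a generic line meets the curve in up to 2 points, so deg p = 2.
From the visible intercepts: it misses every integer gridline on the y-axis.
Together with the visible shape, these determine p as stated.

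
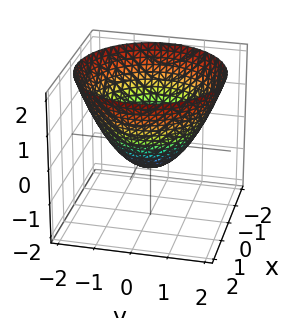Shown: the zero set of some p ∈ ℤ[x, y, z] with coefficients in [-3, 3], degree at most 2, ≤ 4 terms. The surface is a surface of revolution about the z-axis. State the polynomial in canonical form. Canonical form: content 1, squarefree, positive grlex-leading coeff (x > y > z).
2*x^2 + 2*y^2 - 3*z - 2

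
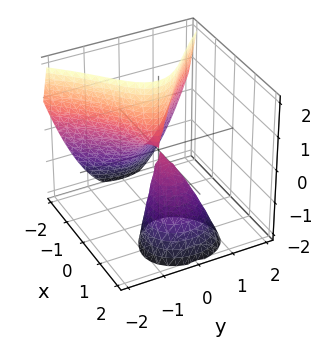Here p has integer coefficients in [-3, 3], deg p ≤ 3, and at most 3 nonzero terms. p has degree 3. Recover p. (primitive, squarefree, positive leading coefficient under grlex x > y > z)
x^3 + 2*x*z + 3*y^2

1. There are 2 components. They look like related sheets of one shape, so recover p as a whole.
2. Degree: no degree-2 surface has this shape, so deg p = 3.
3. Against the integer gridlines: it crosses the y-axis at the gridline y = 0; one x-axis crossing is at x = 0; every point of the z-axis in the box is on the surface.
4. Solving for integer coefficients yields p as stated.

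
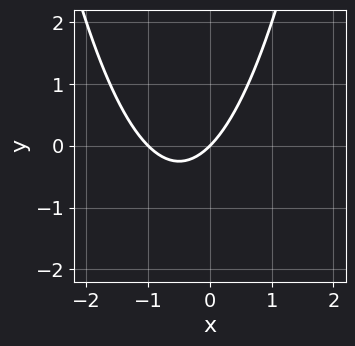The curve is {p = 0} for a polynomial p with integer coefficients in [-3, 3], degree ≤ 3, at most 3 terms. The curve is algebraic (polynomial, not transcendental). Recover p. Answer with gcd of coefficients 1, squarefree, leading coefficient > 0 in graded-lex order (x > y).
(a) The degree is 2 — the shape is more complex than any degree-1 curve.
(b) Reading off the gridlines: it meets the y-axis at y = 0 (among the integer gridlines); the x-axis gridline crossings are at x ∈ {-1, 0}.
(c) Putting this together gives p.

x^2 + x - y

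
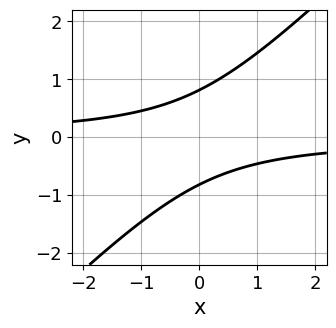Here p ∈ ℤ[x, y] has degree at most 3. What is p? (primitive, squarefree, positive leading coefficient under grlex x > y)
Degree: no degree-1 curve has this shape, so deg p = 2.
Observable constraints: the curve avoids every integer x-axis point in the box.
Together with the visible shape, these determine p as stated.

3*x*y - 3*y^2 + 2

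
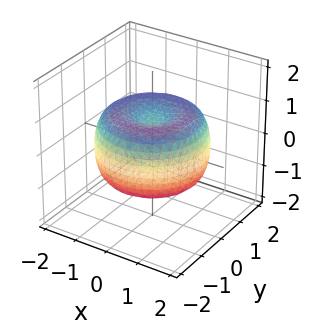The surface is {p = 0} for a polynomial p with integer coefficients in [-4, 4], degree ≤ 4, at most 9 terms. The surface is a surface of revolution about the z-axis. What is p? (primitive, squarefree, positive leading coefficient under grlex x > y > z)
x^4 + 2*x^2*y^2 + y^4 - 2*x^2 - 2*y^2 + 2*z^2 - 1

(a) Degree: a generic line meets the surface in up to 4 points, so deg p = 4.
(b) Symmetries: every cross-section ⟂ z is a circle, so x, y appear only via x² + y².
(c) From the axis intercepts and sections: a circular section at z = 0 has radius between 1 and 2.
(d) Matching integer coefficients to the picture gives p.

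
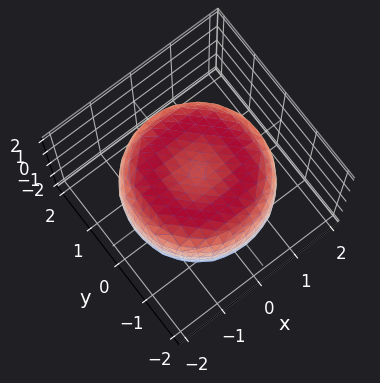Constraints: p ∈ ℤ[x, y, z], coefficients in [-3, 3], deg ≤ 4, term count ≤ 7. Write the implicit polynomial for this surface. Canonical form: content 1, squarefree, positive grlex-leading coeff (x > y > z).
x^4 + 2*x^2*y^2 + y^4 - 2*x^2 - 2*y^2 + 2*z^2 - 2

(a) deg p = 4.
(b) By symmetry, every cross-section ⟂ z is a circle, so x, y appear only via x² + y².
(c) Against the integer gridlines: a circular section at z = 0 has radius between 1 and 2; among the integer gridlines, it crosses the z-axis at z ∈ {-1, 1}.
(d) Putting this together gives p.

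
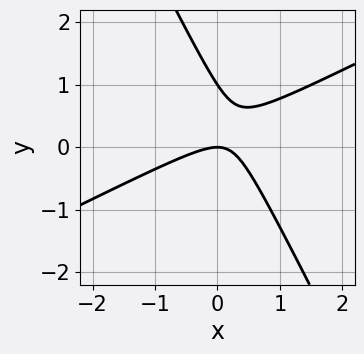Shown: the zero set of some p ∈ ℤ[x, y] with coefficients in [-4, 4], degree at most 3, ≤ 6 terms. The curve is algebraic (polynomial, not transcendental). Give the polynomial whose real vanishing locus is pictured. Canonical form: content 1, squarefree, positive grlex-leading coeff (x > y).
2*x^2 - 3*x*y - 2*y^2 + 2*y

deg p = 2. No degree-1 curve has this shape.
Checking where it meets the axes: among the integer gridlines, it crosses the y-axis at y ∈ {0, 1}; it crosses the x-axis at the gridline x = 0.
These observations pin down the coefficients.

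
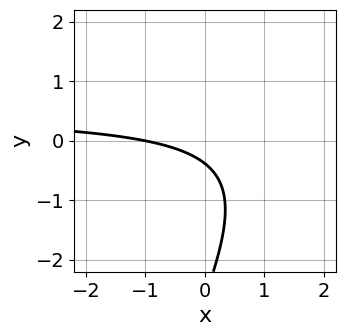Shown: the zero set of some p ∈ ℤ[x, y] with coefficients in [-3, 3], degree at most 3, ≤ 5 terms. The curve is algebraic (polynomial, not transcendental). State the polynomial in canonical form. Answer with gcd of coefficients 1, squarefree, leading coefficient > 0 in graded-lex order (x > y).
First, deg p = 2. The shape is more complex than any degree-1 curve.
Next, checking where it meets the axes: it crosses the x-axis at the gridline x = -1.
Finally, matching integer coefficients to the picture gives p.

2*x*y - y^2 - x - 3*y - 1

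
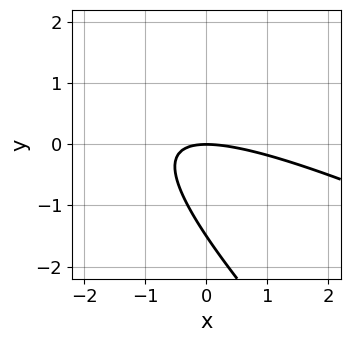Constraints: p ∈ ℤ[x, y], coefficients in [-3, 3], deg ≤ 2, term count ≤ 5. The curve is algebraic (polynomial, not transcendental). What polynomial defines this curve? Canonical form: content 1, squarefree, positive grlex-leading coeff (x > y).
x^2 + 3*x*y + 2*y^2 + 3*y

(a) The degree is 2 — no degree-1 curve has this shape.
(b) Reading off the gridlines: it crosses the x-axis at the gridline x = 0; it meets the y-axis at y = 0 (among the integer gridlines).
(c) These observations pin down the coefficients.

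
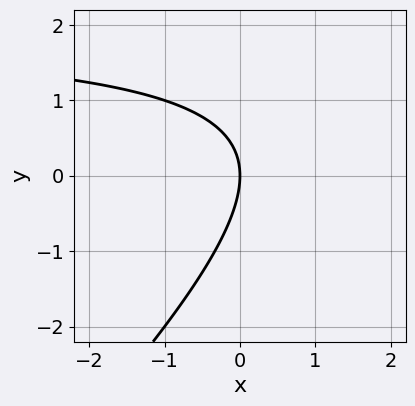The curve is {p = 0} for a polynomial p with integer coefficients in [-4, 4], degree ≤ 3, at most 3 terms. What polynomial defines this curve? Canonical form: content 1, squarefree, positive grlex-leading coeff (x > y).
x*y - y^2 - 2*x

(a) Degree: the shape is more complex than any degree-1 curve, so deg p = 2.
(b) Observable constraints: it meets the x-axis at x = 0 (among the integer gridlines); one y-axis crossing is at y = 0.
(c) Putting this together gives p.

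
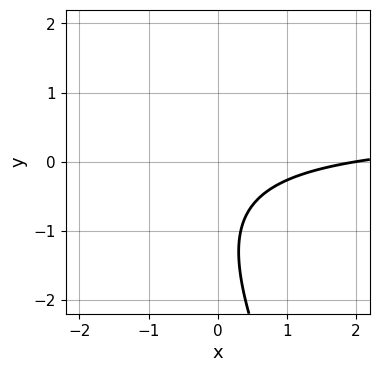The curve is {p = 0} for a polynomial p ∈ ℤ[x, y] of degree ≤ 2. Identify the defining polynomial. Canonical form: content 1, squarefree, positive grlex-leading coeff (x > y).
2*x*y + y^2 - x + 2*y + 2

First, deg p = 2. A generic line meets the curve in up to 2 points.
Then, against the integer gridlines: the curve avoids every integer y-axis point in the box; it meets the x-axis at x = 2 (among the integer gridlines).
Finally, solving for integer coefficients yields p as stated.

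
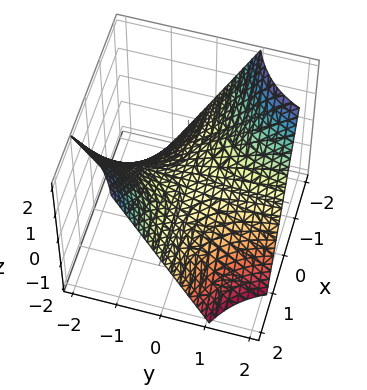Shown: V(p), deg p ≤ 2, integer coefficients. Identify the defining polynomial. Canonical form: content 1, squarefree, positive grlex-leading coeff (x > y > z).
(a) Degree: a saddle surface; a quadric, so deg p = 2.
(b) Checking where it meets the axes: one z-axis crossing is at z = 0; every point of the y-axis in the box is on the surface.
(c) Fitting integer coefficients to these (and the overall shape) gives p.

x*y + z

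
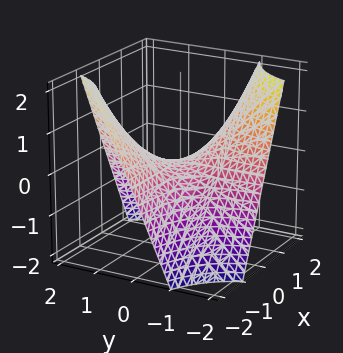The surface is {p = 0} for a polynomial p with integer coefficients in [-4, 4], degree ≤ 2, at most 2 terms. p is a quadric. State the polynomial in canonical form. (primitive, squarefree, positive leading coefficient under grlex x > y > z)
1. Degree: a hyperbolic paraboloid; a quadric, so deg p = 2.
2. Observable constraints: every point of the x-axis in the box is on the surface; every point of the y-axis in the box is on the surface; it meets the z-axis at z = 0 (among the integer gridlines).
3. Matching integer coefficients to the picture gives p.

x*y + z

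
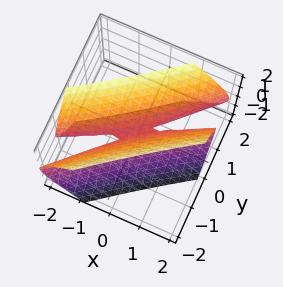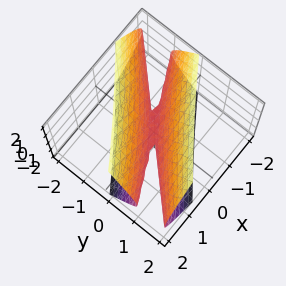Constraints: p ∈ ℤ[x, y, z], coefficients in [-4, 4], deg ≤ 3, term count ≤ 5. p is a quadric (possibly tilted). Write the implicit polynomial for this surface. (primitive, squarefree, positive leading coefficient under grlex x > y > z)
The degree is 2 — a generic line meets the surface in up to 2 points.
Checking where it meets the axes: it crosses the z-axis at the gridline z = 0; it meets the x-axis at x = 0 (among the integer gridlines).
Fitting integer coefficients to these (and the overall shape) gives p.

x^2 - 3*x*y + 2*y^2 - z^2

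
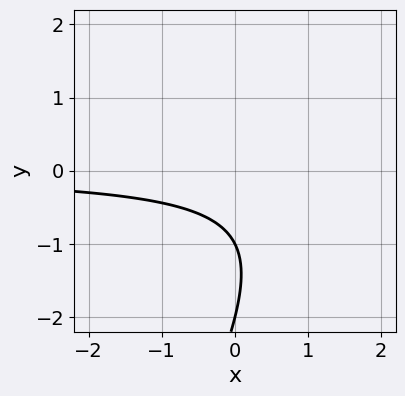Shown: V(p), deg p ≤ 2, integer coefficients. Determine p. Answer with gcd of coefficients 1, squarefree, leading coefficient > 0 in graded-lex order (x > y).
(a) The degree is 2 — a generic line meets the curve in up to 2 points.
(b) From the axis intercepts and sections: the y-axis gridline crossings are at y ∈ {-2, -1}; it misses every integer gridline on the x-axis.
(c) Assembling these constraints gives the stated polynomial.

2*x*y - y^2 - 3*y - 2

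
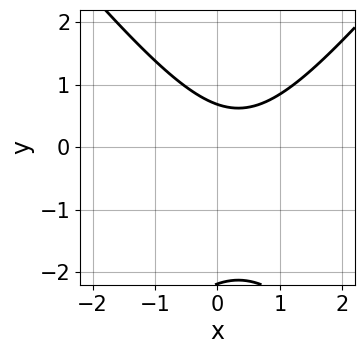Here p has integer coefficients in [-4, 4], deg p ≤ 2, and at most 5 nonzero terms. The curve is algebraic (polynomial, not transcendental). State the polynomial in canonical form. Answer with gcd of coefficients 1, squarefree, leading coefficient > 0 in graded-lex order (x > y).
3*x^2 - 2*y^2 - 2*x - 3*y + 3

First, degree: no degree-1 curve has this shape, so deg p = 2.
Then, observable constraints: the curve avoids every integer x-axis point in the box.
Finally, the integer polynomial consistent with all of this is the stated p.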